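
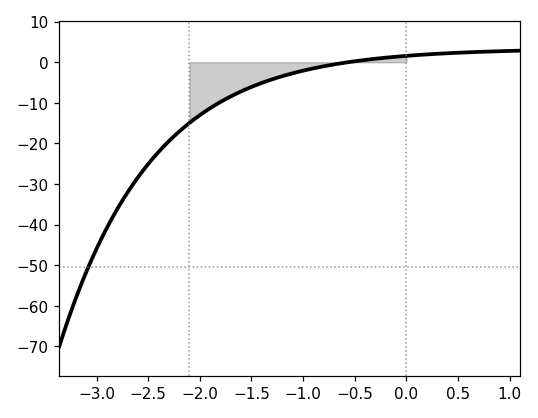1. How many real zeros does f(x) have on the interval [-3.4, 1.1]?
1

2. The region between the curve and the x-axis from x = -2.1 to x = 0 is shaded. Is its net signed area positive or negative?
negative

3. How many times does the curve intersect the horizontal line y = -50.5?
1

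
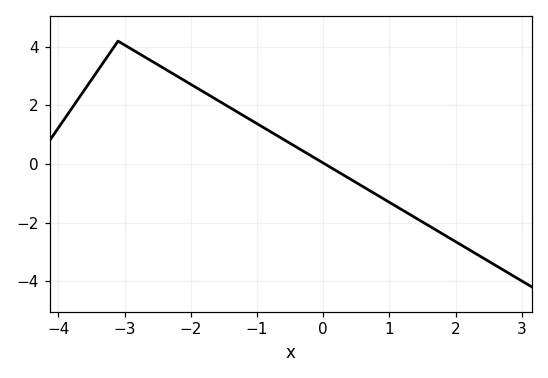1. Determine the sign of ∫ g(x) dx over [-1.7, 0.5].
positive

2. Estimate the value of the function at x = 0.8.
-1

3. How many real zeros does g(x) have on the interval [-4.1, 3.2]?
1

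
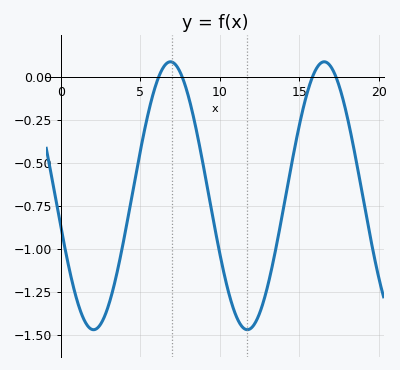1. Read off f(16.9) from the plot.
0.08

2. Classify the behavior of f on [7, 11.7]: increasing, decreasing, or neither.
decreasing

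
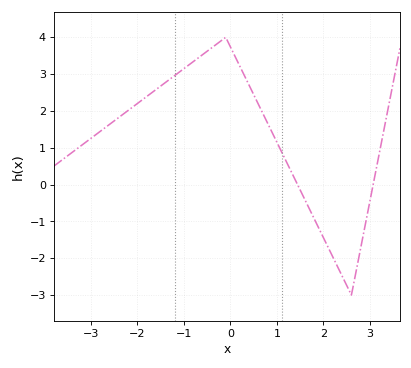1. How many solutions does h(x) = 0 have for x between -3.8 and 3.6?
2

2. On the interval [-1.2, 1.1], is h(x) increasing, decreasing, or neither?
neither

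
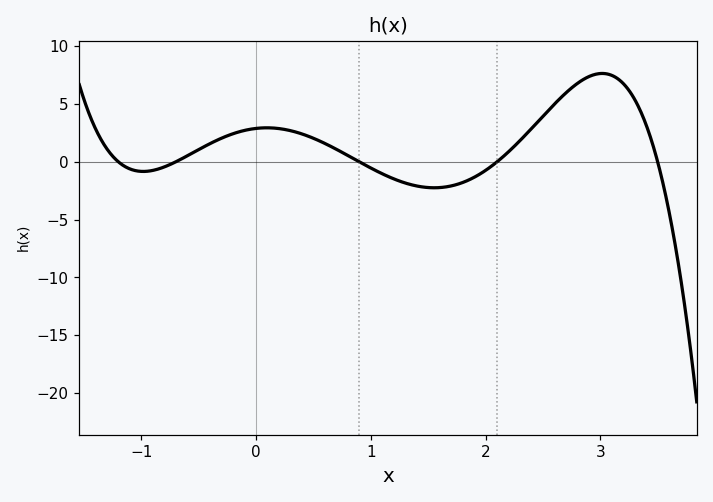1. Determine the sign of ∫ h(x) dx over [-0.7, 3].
positive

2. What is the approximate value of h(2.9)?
7.37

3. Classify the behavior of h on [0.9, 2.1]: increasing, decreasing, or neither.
neither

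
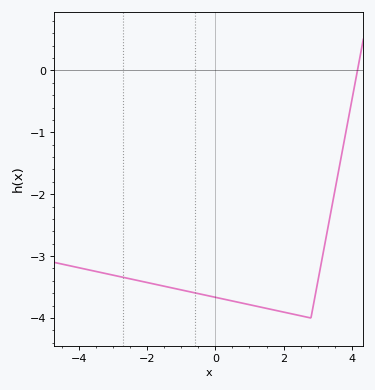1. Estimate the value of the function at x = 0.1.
-3.68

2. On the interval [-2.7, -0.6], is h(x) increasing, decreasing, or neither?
decreasing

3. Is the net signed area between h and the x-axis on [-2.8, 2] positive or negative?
negative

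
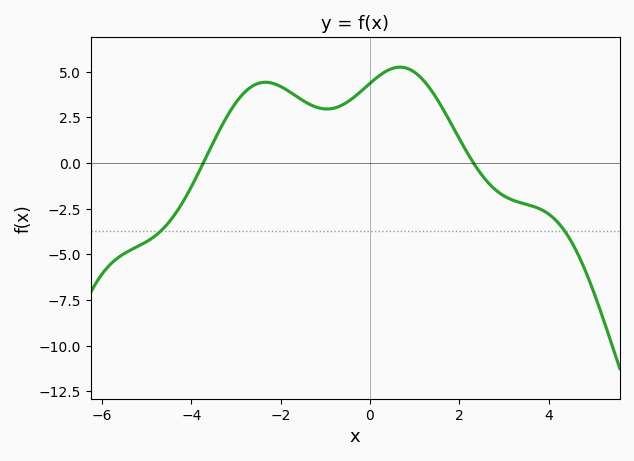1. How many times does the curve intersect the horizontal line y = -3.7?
2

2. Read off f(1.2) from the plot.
4.52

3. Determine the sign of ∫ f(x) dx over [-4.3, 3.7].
positive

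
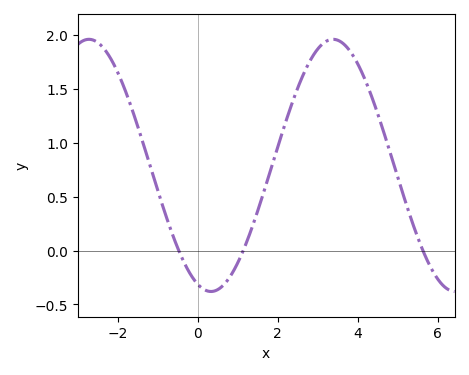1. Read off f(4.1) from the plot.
1.65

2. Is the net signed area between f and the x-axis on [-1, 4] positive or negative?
positive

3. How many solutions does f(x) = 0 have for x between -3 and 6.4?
3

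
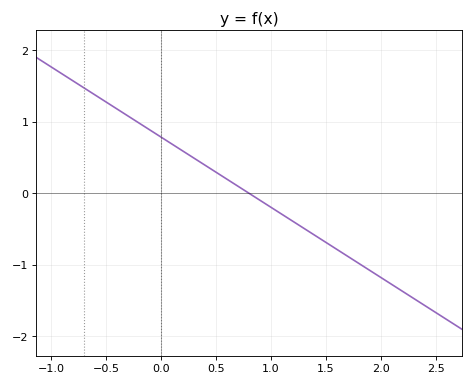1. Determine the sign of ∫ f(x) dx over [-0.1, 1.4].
positive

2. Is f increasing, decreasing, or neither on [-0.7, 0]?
decreasing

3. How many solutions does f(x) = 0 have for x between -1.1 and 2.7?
1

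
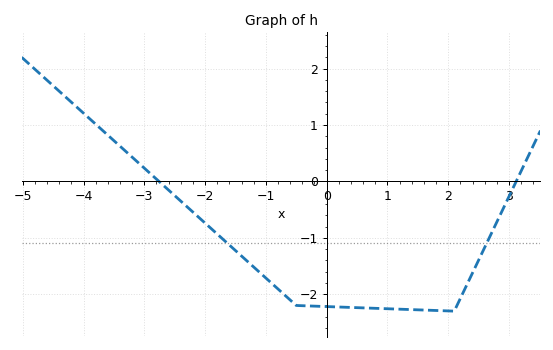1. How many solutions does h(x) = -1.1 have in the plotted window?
2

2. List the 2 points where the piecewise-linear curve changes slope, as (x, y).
(-0.5, -2.2); (2.1, -2.3)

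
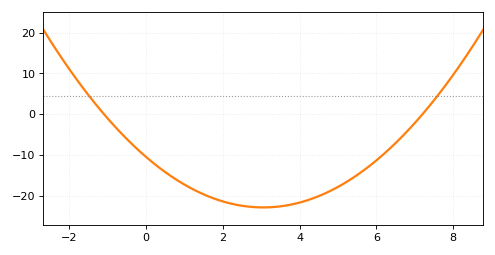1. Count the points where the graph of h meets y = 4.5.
2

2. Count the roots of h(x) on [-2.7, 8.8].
2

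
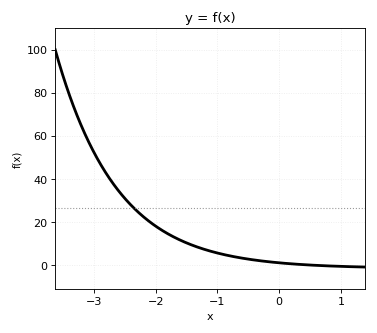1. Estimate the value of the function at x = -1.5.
10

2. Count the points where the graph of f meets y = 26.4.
1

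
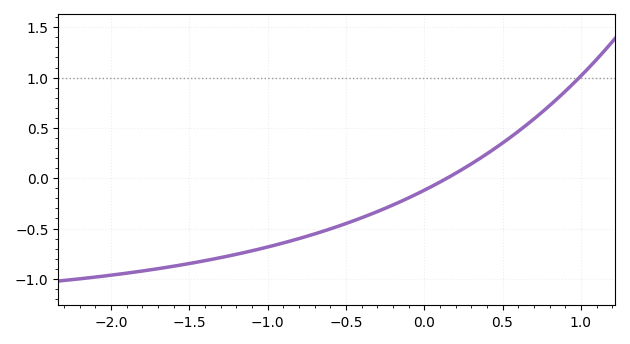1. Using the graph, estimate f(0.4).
0.25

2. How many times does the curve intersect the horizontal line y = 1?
1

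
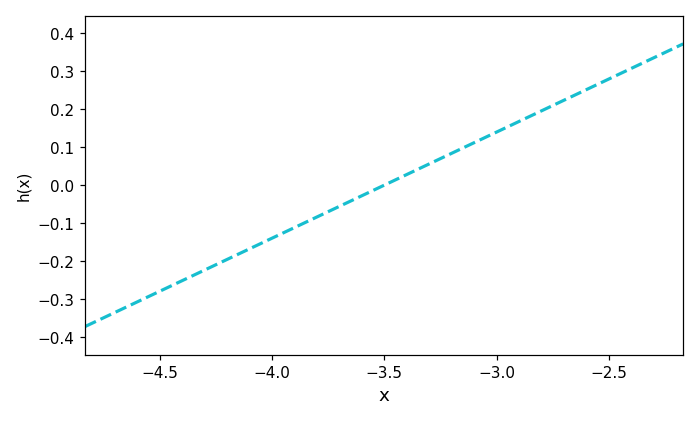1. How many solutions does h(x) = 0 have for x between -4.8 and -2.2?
1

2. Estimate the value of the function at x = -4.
-0.14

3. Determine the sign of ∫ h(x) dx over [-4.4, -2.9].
negative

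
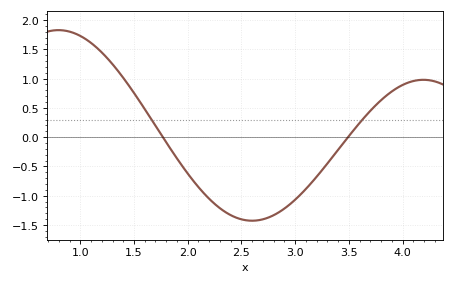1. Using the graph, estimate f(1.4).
1.01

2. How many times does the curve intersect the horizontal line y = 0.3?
2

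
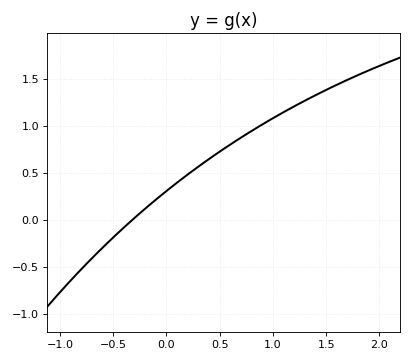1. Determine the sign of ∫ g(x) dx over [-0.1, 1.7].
positive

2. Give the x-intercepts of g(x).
-0.323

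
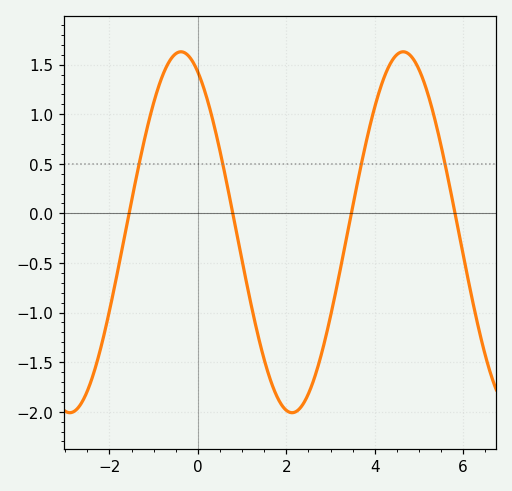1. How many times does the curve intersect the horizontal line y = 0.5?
4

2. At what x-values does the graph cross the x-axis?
-1.6, 0.8, 3.4, 5.8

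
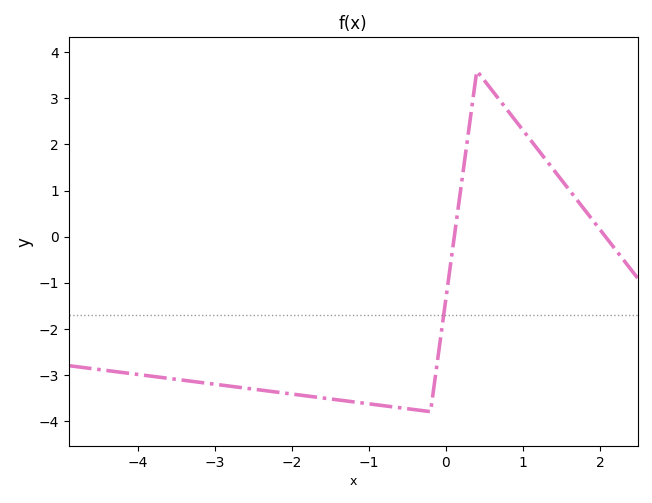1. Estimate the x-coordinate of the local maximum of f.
0.4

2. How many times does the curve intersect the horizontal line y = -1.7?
1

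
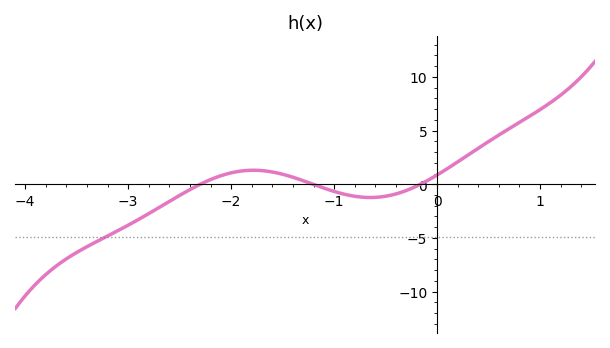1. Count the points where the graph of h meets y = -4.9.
1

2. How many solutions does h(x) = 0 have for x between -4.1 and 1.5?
3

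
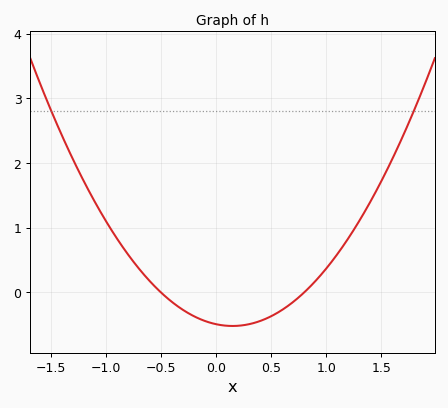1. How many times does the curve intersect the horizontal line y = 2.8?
2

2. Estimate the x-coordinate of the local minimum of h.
0.15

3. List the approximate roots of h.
-0.5, 0.8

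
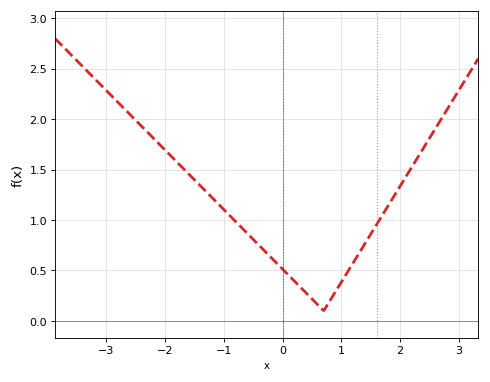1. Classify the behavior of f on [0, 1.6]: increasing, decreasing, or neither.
neither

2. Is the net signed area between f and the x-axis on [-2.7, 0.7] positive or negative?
positive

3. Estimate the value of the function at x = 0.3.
0.336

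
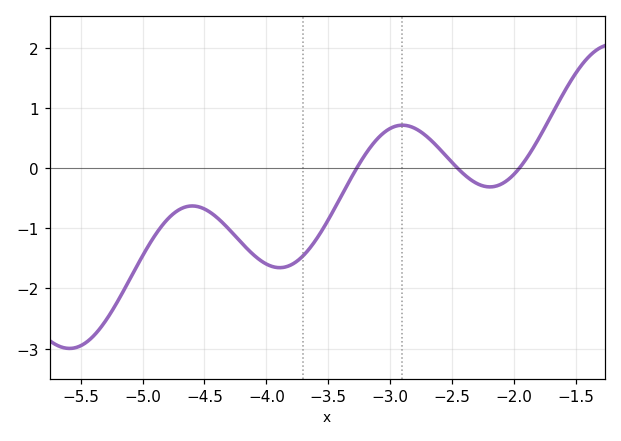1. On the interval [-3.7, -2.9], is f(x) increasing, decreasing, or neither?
increasing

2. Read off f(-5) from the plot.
-1.5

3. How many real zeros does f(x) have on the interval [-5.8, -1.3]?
3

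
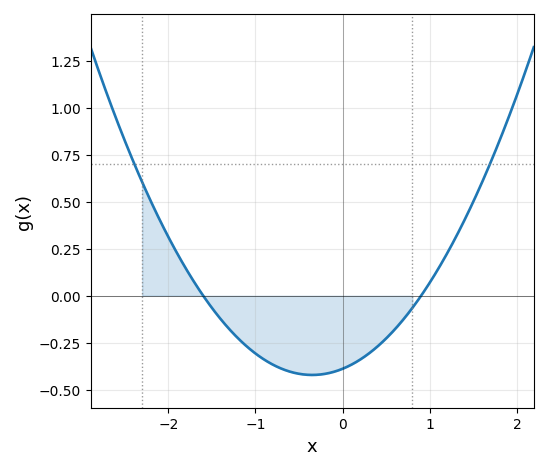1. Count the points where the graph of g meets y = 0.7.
2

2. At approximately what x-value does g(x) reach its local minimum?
-0.3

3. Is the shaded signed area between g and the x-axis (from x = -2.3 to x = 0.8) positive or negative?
negative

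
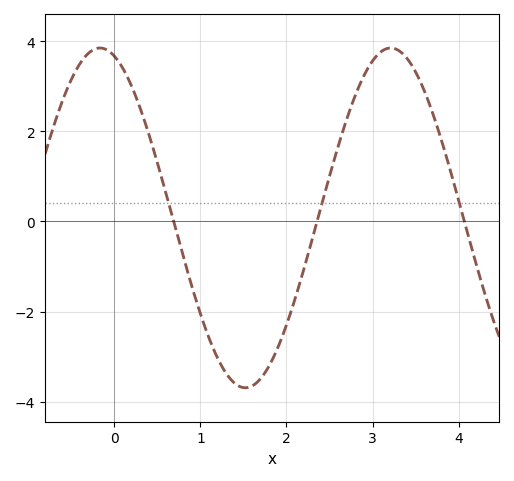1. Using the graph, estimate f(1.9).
-2.8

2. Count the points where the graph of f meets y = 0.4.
3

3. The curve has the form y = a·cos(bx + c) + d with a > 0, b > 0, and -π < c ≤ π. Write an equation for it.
y = 3.77cos(1.86x + 0.31) + 0.08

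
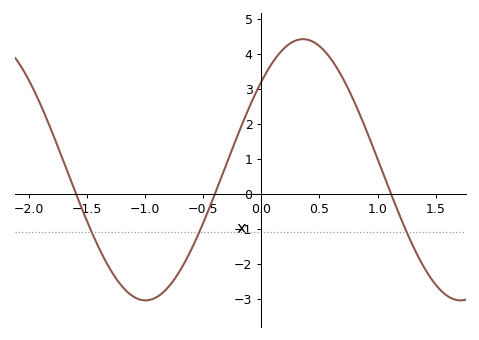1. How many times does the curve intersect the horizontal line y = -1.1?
3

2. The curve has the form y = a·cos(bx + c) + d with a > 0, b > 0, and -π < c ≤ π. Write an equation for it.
y = 3.73cos(2.3x - 0.83) + 0.69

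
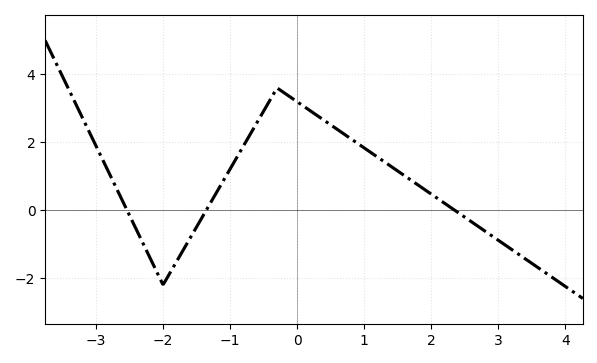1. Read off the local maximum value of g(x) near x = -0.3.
3.6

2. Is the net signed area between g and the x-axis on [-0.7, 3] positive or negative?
positive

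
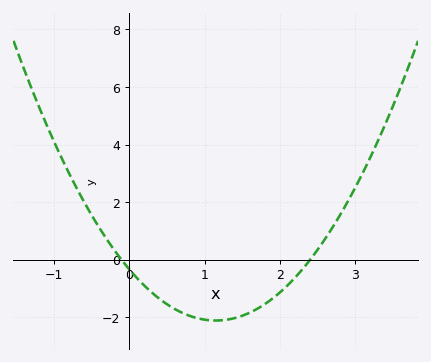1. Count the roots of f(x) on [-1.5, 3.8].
2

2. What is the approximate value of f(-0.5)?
1.57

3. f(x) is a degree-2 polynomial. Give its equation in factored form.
y = 1.35(x + 0.1)(x - 2.4)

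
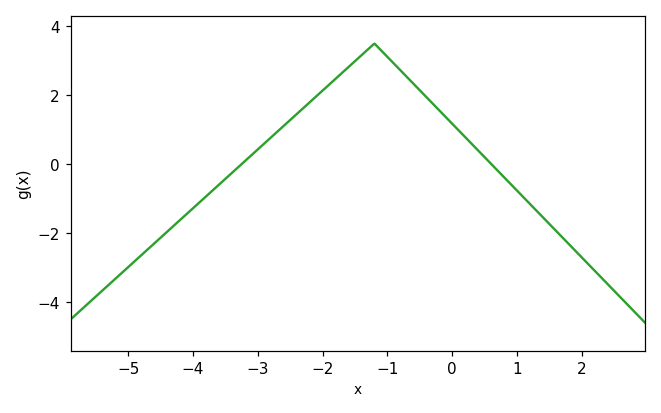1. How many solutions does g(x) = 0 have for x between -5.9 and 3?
2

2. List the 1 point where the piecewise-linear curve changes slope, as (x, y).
(-1.2, 3.5)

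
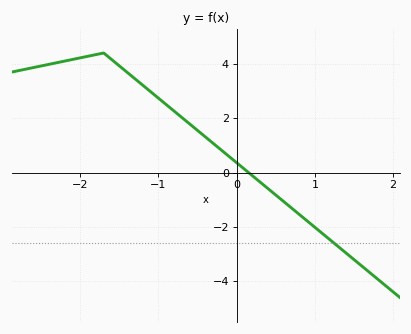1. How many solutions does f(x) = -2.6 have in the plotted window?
1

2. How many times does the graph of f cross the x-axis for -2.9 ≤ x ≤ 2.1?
1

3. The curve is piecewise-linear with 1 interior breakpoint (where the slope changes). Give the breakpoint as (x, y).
(-1.7, 4.4)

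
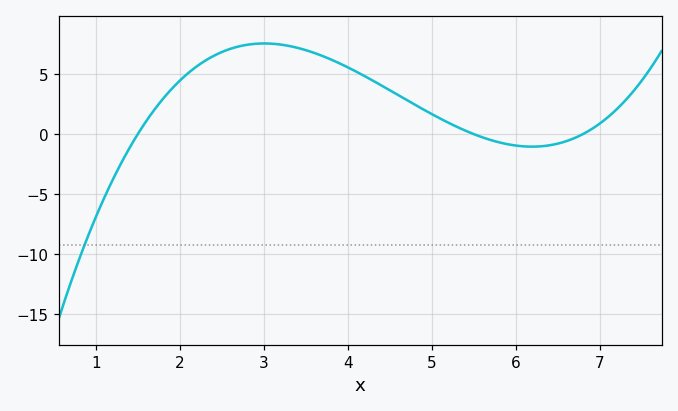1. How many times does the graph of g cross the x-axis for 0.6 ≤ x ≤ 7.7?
3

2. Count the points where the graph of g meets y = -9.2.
1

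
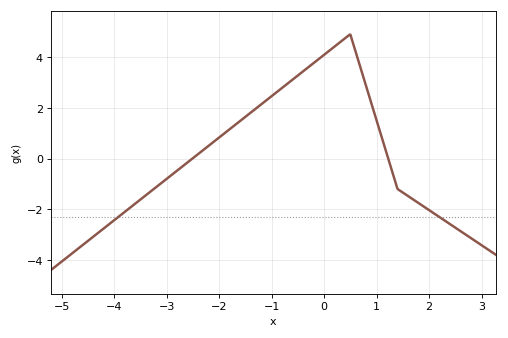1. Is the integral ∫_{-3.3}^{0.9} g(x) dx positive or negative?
positive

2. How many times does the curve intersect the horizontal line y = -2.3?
2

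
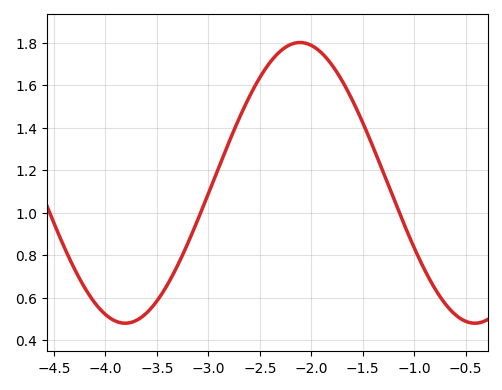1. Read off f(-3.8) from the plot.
0.48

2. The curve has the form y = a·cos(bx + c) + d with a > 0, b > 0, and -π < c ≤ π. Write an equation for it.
y = 0.66cos(1.85x - 2.38) + 1.14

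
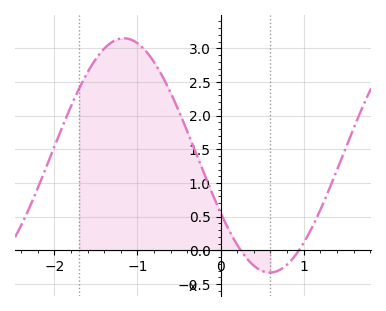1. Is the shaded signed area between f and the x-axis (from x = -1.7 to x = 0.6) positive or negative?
positive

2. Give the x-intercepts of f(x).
0.242, 0.942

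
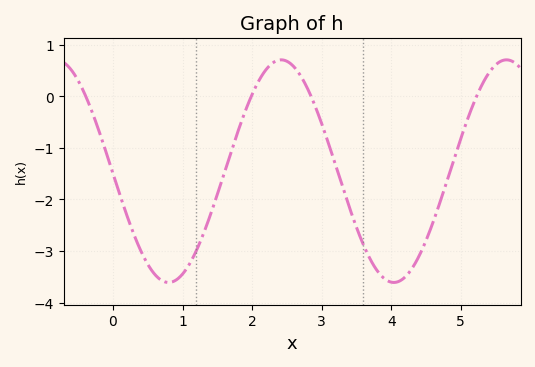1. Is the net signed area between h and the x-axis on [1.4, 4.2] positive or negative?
negative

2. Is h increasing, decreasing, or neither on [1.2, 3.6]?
neither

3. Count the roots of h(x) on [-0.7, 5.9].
4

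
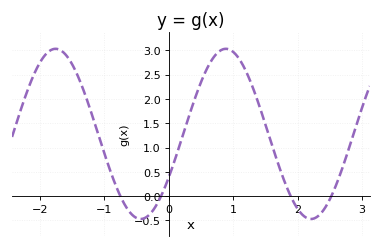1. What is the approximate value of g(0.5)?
2.35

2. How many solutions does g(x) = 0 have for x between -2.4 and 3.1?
4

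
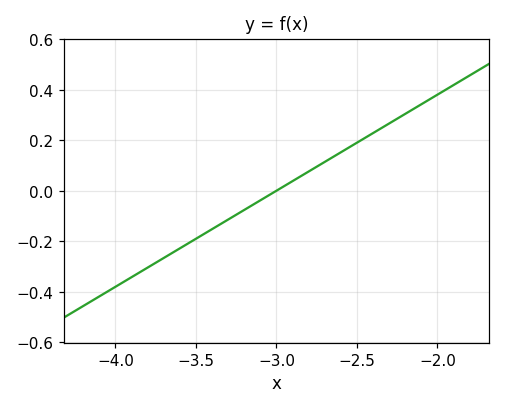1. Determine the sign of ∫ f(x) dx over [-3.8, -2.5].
negative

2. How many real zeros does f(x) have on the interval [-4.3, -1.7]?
1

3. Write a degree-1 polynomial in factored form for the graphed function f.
y = 0.38(x + 3)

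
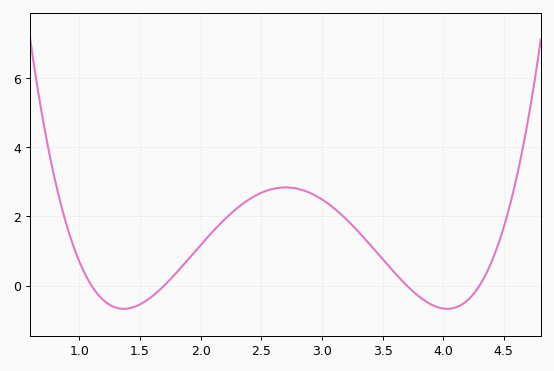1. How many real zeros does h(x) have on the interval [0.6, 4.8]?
4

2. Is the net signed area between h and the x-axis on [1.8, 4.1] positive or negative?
positive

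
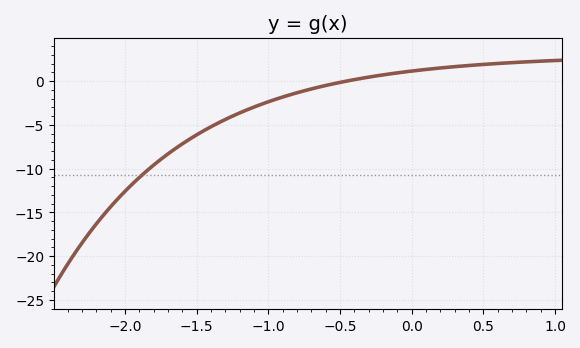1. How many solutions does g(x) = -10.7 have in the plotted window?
1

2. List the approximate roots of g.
-0.45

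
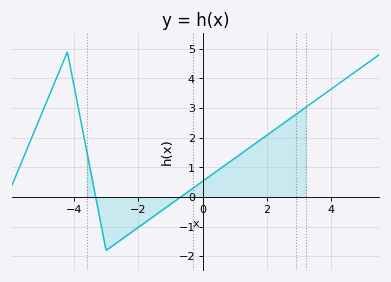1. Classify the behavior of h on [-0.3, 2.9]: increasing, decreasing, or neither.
increasing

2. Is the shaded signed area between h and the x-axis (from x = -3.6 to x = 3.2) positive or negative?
positive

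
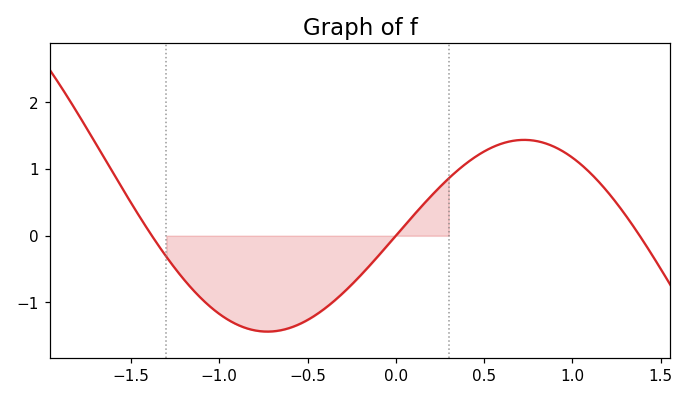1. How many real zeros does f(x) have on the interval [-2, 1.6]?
3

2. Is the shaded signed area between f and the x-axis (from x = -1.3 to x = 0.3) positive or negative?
negative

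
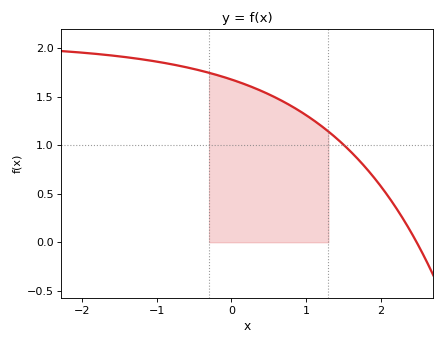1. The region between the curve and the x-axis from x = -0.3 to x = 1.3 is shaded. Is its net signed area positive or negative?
positive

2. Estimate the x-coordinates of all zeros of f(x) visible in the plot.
2.5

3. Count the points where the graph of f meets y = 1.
1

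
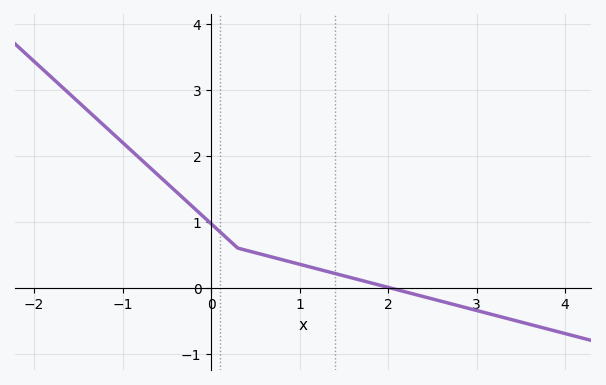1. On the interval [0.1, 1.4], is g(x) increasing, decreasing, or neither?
decreasing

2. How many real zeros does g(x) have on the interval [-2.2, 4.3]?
1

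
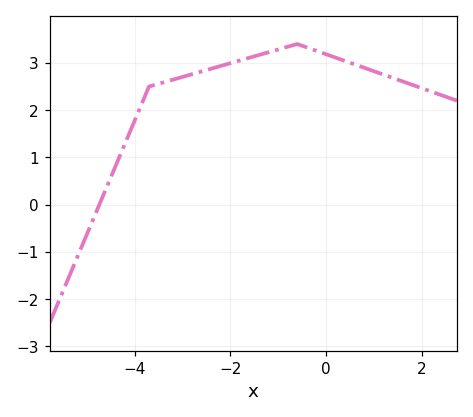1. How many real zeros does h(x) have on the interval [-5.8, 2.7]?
1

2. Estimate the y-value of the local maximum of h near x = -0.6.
3.4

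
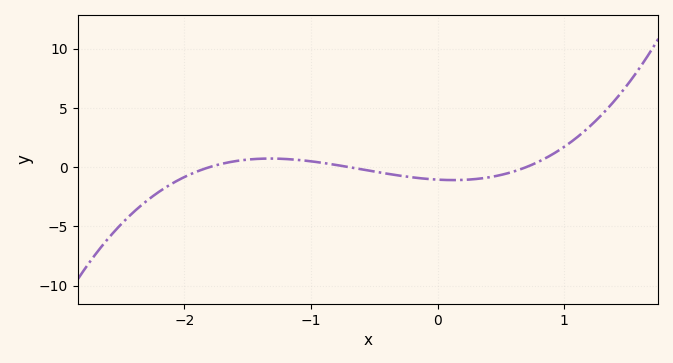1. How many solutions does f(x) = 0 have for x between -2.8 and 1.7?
3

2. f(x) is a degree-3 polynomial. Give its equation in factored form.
y = 1.2(x + 1.8)(x + 0.7)(x - 0.7)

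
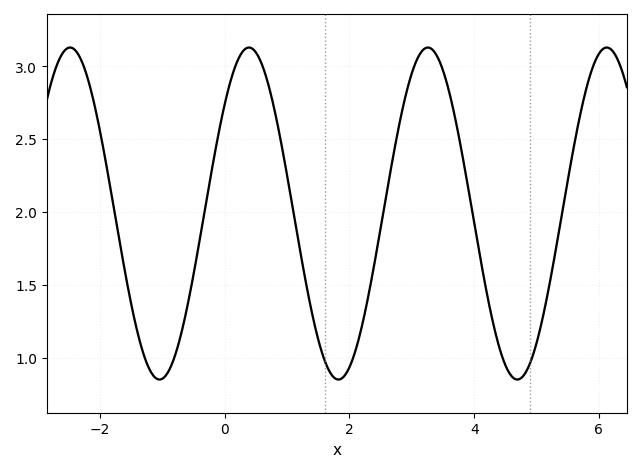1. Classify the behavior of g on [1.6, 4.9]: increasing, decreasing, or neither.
neither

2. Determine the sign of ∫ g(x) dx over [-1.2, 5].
positive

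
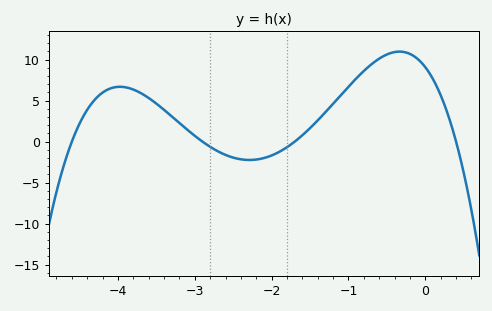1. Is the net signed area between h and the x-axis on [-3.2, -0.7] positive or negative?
positive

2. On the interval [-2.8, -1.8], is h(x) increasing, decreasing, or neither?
neither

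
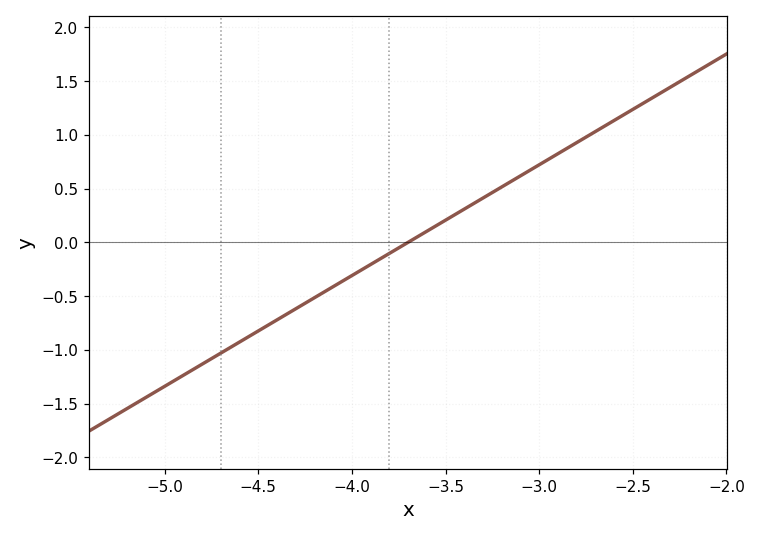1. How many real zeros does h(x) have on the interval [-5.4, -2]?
1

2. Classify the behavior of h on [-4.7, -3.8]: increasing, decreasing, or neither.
increasing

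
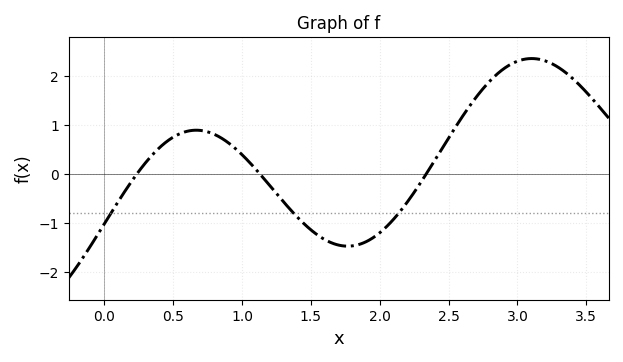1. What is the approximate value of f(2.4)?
0.281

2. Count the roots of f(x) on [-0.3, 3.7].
3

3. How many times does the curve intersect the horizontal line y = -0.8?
3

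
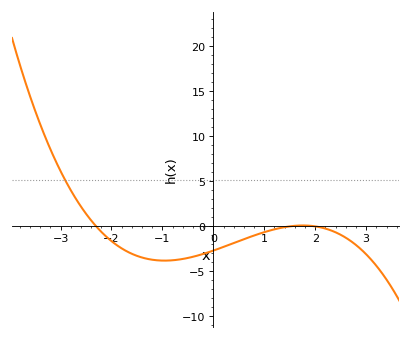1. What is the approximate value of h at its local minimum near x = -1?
-4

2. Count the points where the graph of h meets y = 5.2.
1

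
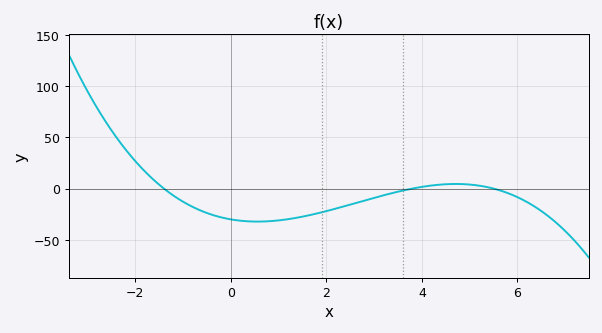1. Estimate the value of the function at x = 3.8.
0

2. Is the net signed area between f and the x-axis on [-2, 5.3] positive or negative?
negative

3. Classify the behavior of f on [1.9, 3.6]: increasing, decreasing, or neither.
increasing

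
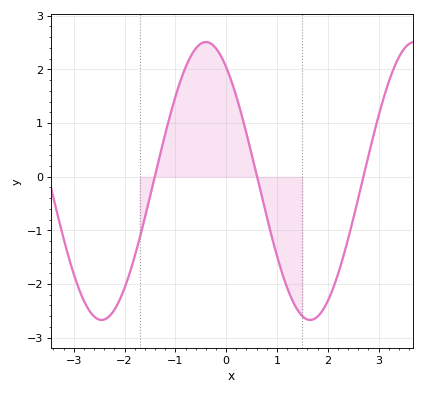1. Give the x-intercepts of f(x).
-1.4, 0.6, 2.7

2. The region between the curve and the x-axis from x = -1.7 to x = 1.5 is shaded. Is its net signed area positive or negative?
positive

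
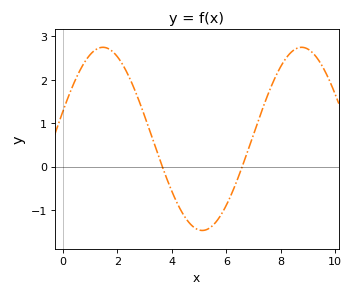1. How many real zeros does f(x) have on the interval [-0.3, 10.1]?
2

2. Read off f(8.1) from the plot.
2.41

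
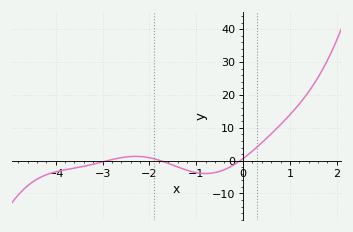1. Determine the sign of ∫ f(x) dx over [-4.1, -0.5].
negative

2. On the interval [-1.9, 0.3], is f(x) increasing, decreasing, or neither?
neither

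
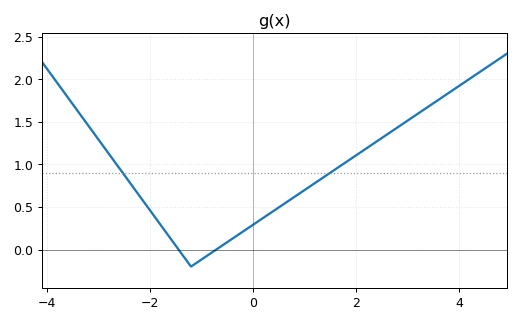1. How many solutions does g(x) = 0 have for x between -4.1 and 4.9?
2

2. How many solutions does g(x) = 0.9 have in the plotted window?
2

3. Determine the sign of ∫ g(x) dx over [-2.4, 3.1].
positive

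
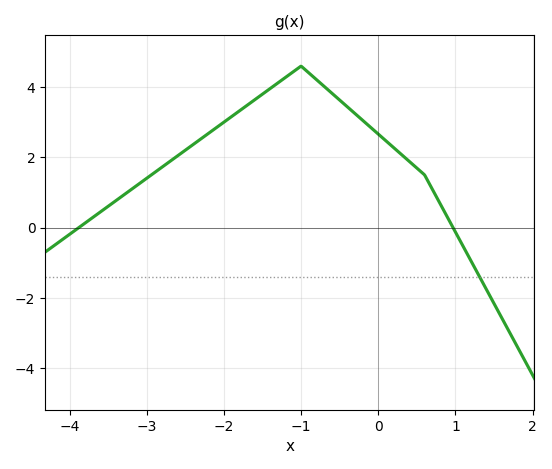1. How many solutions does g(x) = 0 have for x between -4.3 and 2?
2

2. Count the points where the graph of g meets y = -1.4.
1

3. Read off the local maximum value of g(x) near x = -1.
4.6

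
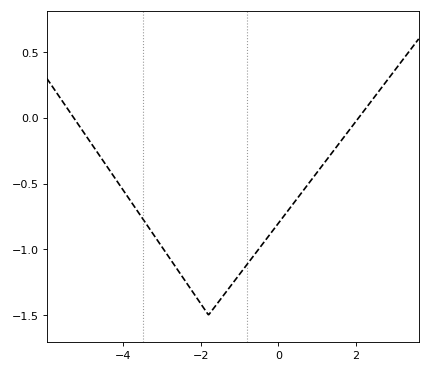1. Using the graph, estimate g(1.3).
-0.3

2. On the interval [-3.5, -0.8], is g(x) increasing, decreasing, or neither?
neither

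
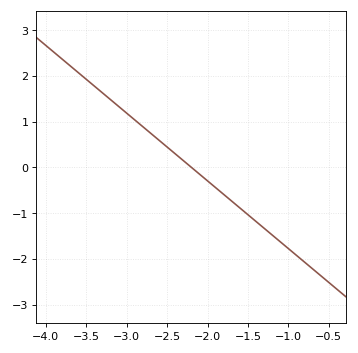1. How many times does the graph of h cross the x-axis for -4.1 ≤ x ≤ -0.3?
1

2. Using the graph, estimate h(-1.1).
-1.63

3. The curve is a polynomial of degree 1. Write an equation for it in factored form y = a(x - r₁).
y = -1.48(x + 2.2)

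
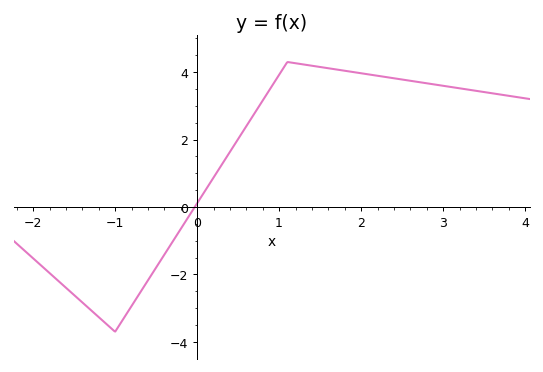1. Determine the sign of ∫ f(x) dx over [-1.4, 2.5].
positive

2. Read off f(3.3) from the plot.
3.48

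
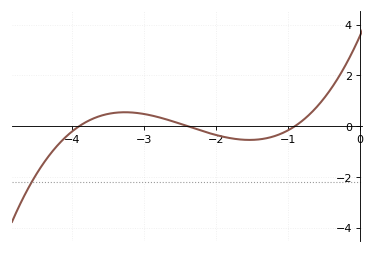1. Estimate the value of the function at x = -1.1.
-0.306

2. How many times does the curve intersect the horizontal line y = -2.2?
1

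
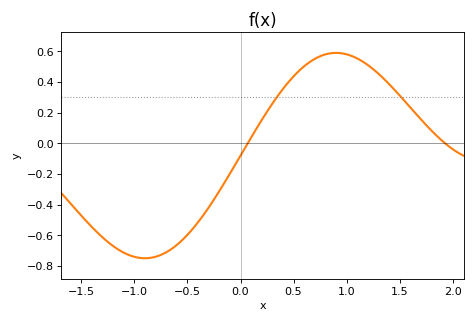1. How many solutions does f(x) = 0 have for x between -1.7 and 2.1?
2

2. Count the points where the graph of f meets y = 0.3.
2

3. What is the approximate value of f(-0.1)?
-0.2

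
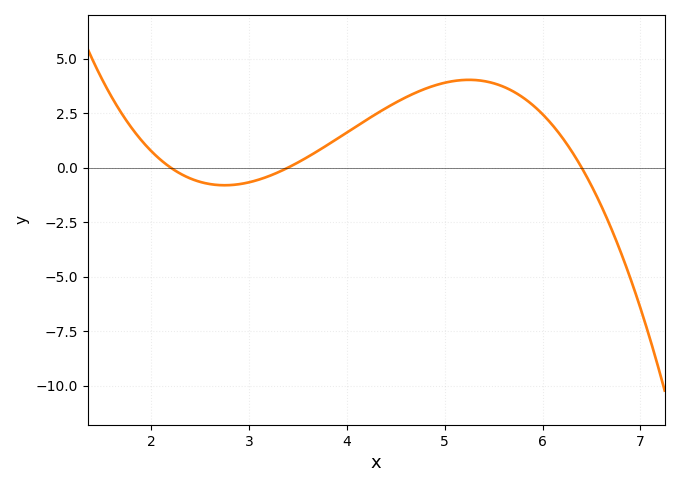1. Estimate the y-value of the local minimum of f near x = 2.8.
-0.8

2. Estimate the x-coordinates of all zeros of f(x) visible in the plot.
2.2, 3.4, 6.4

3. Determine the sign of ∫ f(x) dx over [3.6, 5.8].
positive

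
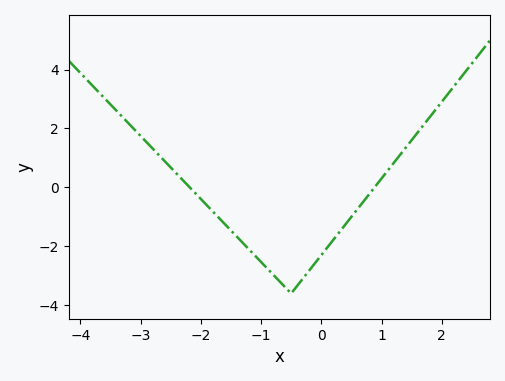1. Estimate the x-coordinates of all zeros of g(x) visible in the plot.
-2.2, 0.9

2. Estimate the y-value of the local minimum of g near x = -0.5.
-3.6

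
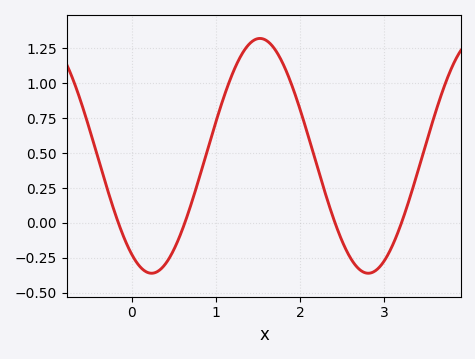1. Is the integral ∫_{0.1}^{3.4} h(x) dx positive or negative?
positive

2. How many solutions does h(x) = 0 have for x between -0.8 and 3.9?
4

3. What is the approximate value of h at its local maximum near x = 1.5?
1.32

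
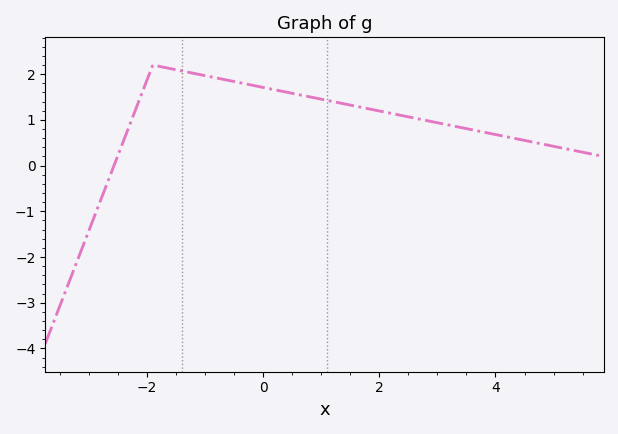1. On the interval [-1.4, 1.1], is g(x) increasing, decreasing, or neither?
decreasing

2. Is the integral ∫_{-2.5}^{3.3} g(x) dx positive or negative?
positive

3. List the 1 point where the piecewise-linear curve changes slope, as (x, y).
(-1.9, 2.2)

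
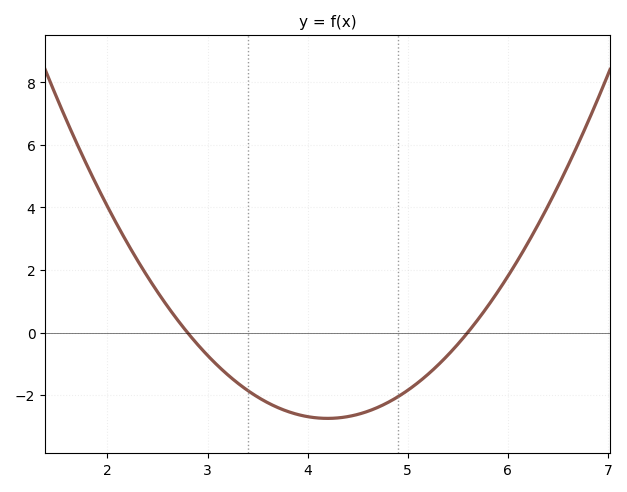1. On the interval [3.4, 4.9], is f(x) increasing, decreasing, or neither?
neither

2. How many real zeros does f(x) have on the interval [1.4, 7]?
2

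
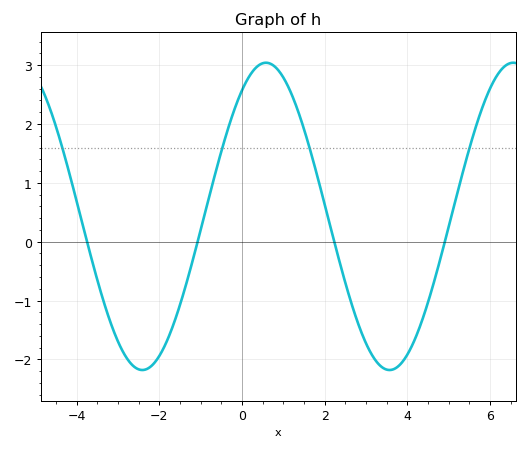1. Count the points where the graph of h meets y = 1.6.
4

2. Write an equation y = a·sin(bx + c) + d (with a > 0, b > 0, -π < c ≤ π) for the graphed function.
y = 2.61sin(1.1x + 0.96) + 0.43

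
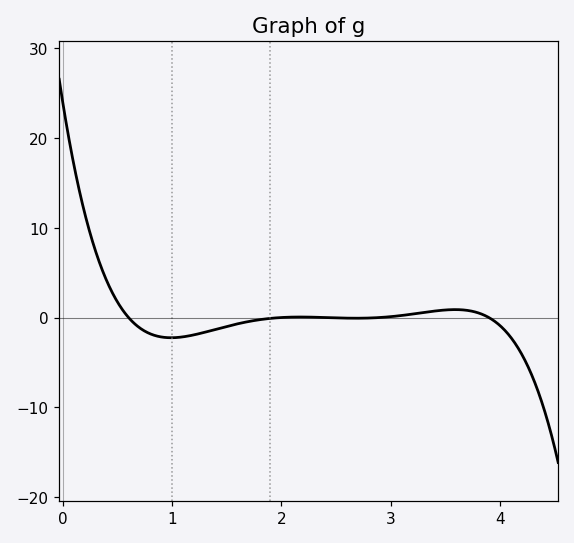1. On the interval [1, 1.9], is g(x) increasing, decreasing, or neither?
increasing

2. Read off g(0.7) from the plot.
-1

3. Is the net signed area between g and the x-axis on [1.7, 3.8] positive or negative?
positive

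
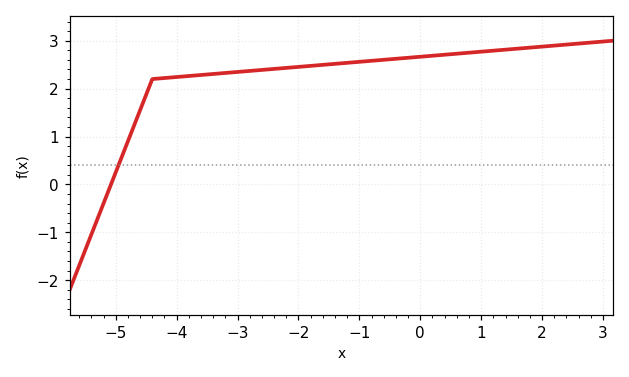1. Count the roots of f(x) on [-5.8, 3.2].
1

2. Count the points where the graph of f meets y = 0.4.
1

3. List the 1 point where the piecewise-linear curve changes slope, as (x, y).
(-4.4, 2.2)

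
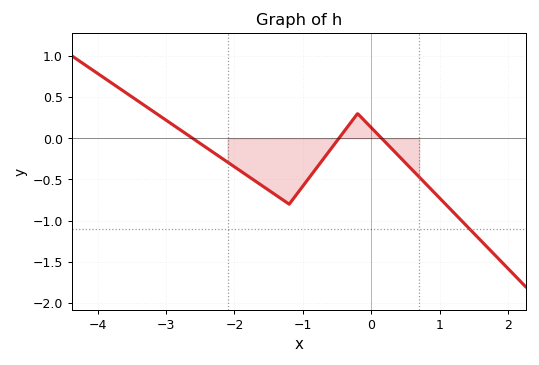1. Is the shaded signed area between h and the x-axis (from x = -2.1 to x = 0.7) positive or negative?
negative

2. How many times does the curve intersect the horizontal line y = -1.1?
1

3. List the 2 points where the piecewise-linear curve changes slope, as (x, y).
(-1.2, -0.8); (-0.2, 0.3)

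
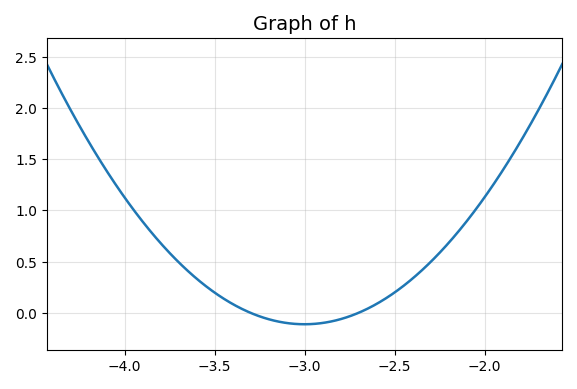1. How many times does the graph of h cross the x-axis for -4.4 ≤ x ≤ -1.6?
2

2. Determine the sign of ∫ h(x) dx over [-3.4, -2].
positive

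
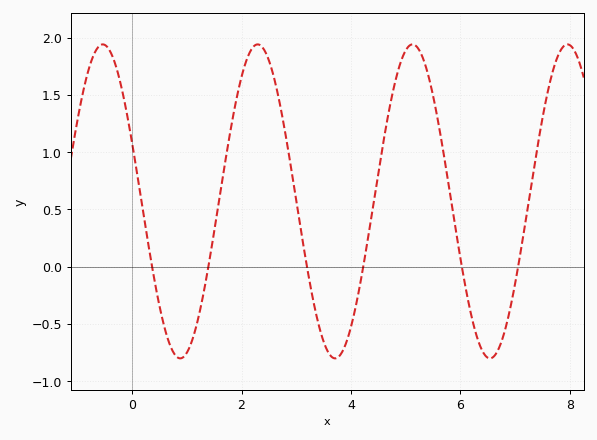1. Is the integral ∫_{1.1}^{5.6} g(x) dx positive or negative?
positive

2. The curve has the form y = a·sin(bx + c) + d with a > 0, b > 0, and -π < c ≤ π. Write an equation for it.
y = 1.37sin(2.22x + 2.76) + 0.57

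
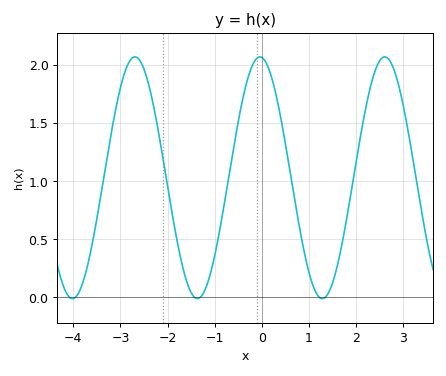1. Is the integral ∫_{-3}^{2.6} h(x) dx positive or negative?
positive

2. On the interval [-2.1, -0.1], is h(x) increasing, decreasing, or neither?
neither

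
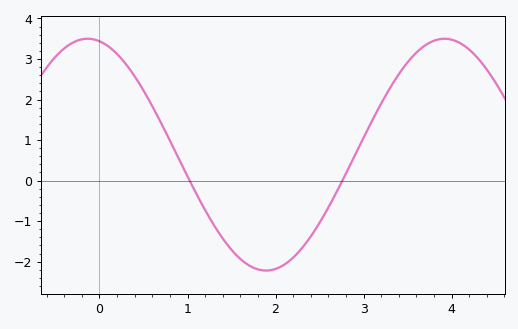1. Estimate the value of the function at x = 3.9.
3.5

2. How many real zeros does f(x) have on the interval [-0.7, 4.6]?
2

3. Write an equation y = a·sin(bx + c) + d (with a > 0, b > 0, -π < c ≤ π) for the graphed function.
y = 2.86sin(1.55x + 1.78) + 0.64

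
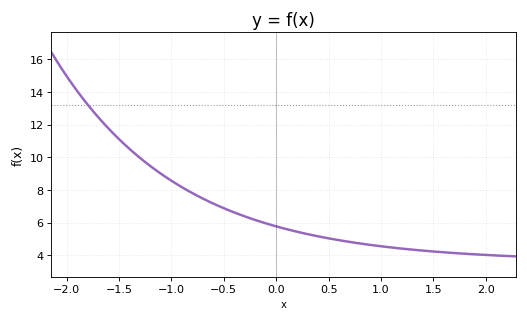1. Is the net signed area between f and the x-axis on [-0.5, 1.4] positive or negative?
positive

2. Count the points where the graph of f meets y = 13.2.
1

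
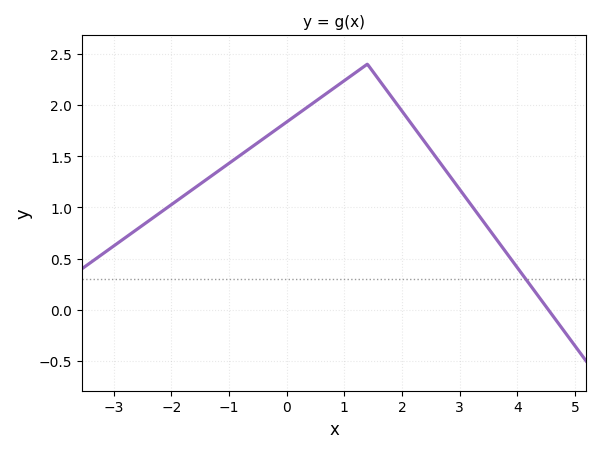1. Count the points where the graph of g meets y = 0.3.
1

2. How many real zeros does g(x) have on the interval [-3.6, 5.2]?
1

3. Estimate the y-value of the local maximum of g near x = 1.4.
2.4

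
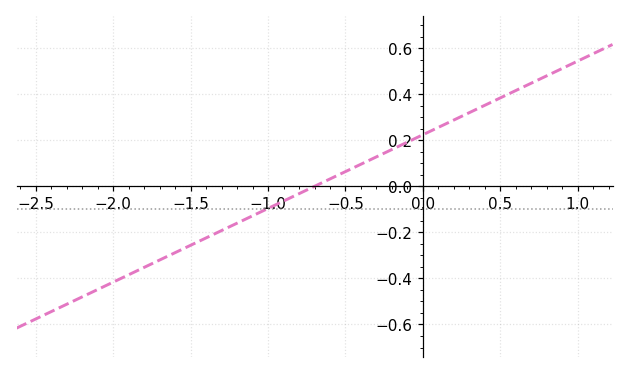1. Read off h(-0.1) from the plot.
0.2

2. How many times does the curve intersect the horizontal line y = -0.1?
1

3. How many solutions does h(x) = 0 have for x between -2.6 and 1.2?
1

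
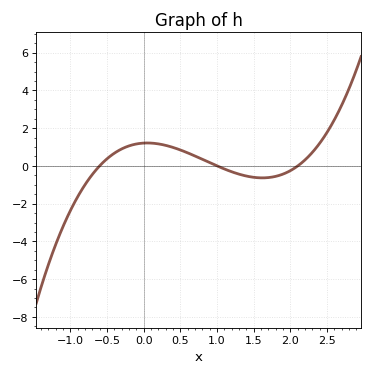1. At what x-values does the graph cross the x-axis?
-0.6, 1, 2.1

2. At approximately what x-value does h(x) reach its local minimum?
1.6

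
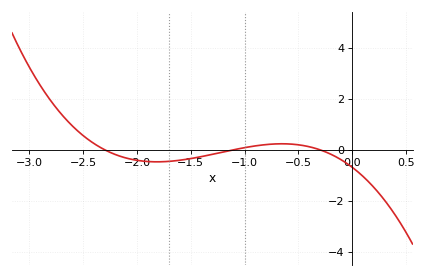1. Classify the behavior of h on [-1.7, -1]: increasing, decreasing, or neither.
increasing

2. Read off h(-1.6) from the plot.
-0.409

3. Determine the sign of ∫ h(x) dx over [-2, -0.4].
negative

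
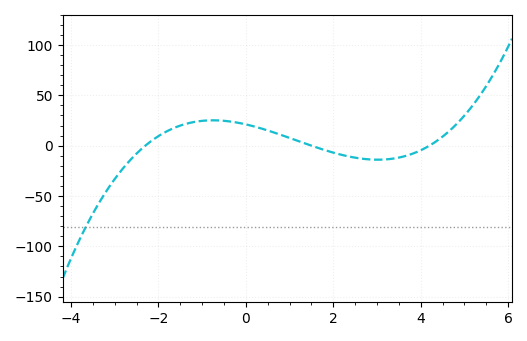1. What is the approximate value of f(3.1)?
-15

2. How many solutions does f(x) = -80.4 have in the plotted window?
1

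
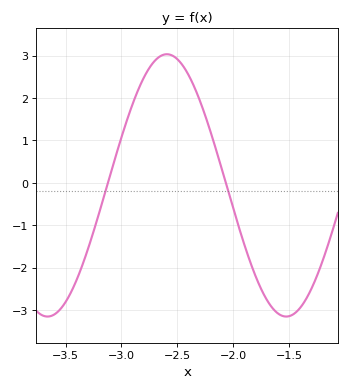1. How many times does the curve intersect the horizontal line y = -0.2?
2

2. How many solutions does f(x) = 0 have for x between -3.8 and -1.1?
2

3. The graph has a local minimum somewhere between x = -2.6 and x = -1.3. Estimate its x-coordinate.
-1.52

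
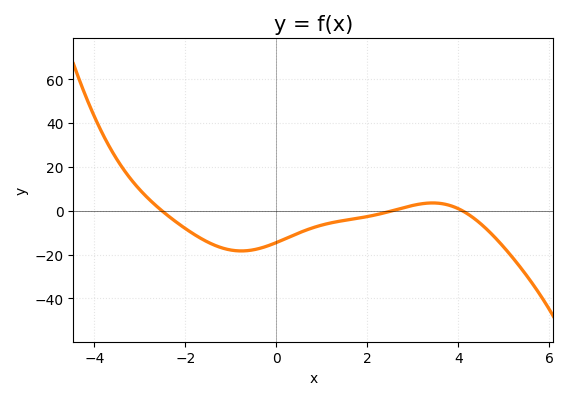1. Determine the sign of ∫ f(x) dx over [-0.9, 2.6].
negative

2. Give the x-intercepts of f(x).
-2.6, 2.6, 4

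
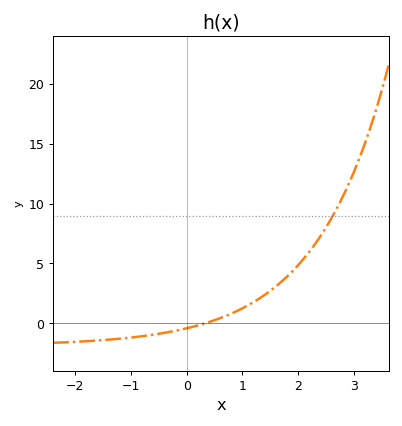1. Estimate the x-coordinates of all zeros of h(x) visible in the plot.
0.325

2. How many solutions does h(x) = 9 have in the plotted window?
1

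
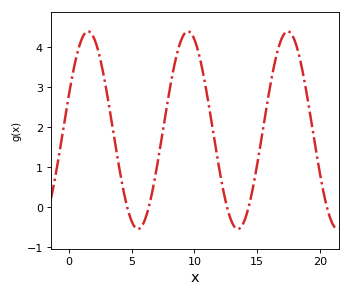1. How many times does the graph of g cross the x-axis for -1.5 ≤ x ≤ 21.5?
5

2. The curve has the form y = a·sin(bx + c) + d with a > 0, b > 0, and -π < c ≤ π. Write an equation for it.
y = 2.47sin(0.79x + 0.36) + 1.93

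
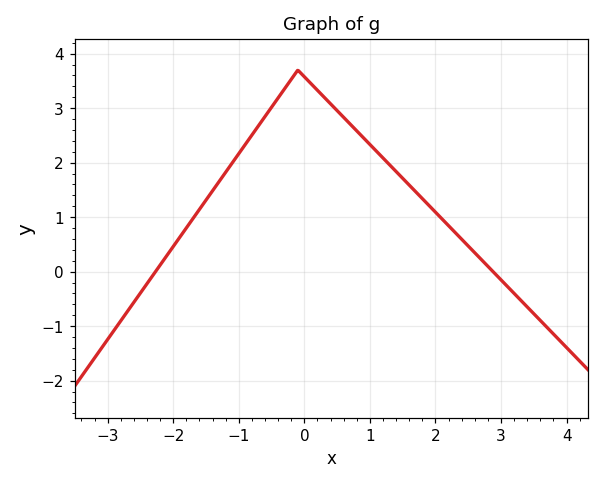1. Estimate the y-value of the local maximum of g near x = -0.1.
3.7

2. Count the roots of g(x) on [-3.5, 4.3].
2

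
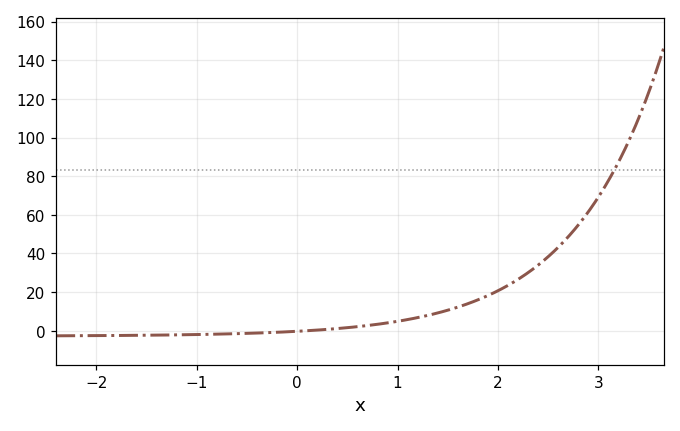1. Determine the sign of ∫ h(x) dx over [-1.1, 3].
positive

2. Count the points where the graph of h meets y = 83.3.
1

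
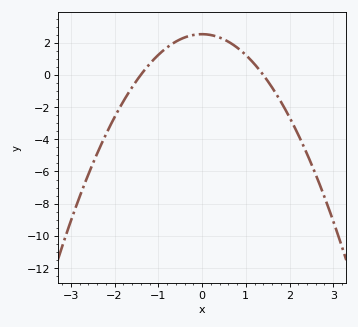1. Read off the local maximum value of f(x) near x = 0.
2.6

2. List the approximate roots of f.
-1.4, 1.4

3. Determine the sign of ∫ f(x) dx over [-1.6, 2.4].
positive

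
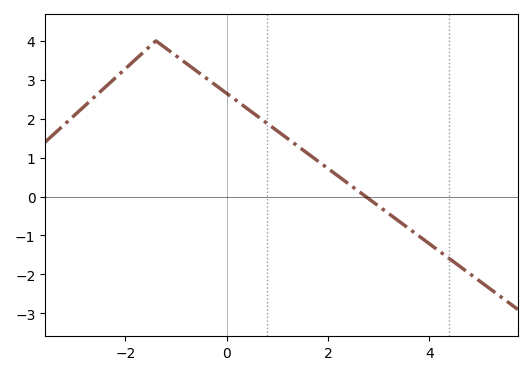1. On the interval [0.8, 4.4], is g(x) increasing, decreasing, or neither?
decreasing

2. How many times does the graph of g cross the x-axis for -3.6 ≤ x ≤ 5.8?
1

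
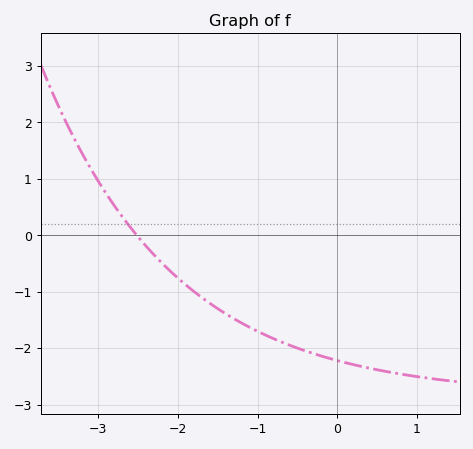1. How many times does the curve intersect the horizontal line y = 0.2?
1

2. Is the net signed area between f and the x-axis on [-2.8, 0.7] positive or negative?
negative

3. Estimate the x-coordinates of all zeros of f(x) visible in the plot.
-2.52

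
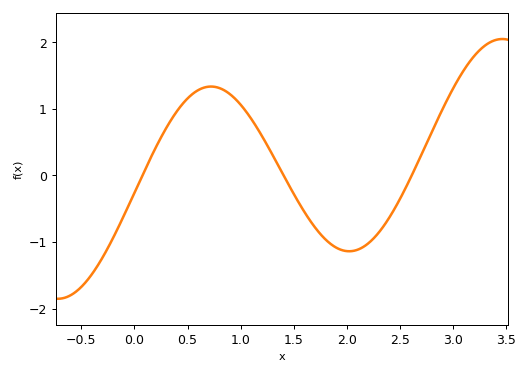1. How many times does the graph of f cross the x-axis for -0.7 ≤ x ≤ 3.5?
3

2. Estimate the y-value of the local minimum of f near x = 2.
-1.1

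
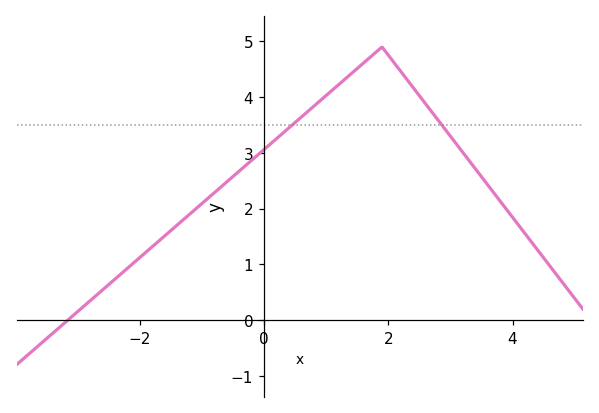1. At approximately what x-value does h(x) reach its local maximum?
2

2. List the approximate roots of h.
-3.2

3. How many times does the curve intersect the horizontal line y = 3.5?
2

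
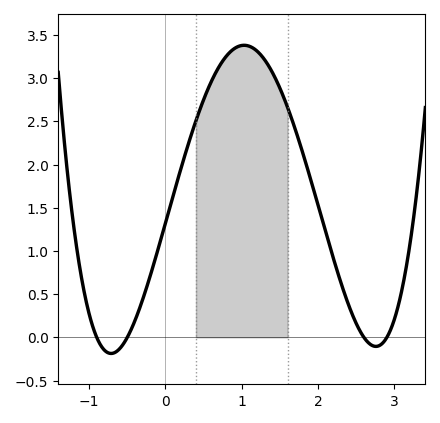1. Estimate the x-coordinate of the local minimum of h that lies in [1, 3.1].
2.8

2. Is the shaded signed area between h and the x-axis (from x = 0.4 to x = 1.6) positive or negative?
positive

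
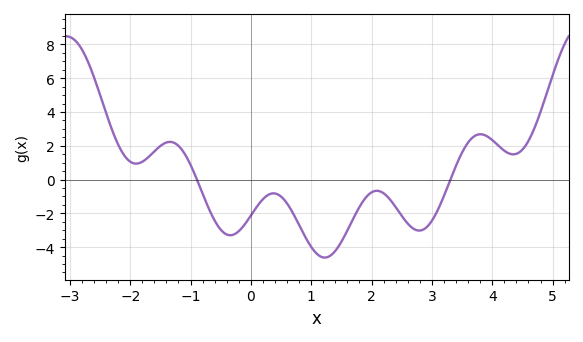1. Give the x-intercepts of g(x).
-0.895, 3.31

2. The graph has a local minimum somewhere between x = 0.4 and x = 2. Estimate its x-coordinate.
1.22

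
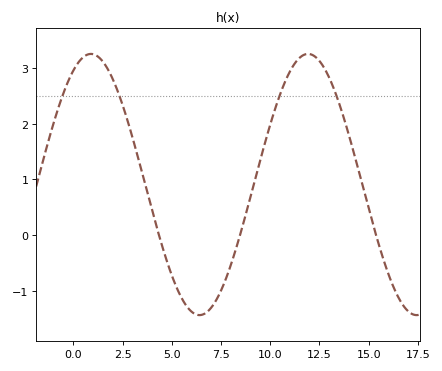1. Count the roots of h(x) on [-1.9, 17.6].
3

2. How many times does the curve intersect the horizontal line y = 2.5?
4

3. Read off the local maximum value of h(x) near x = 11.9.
3.25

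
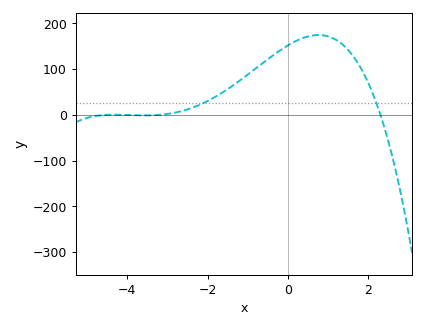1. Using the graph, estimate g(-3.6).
-1.19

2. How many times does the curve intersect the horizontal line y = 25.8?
2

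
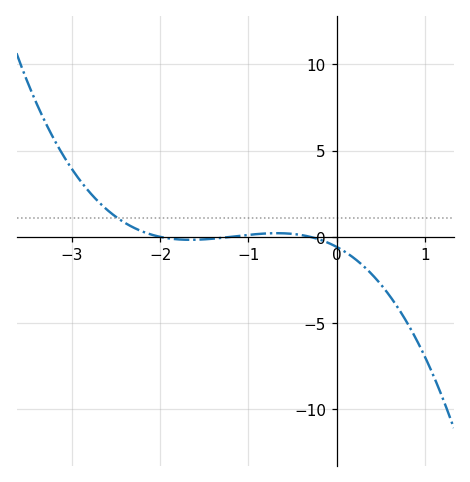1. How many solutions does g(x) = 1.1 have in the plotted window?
1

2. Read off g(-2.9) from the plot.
3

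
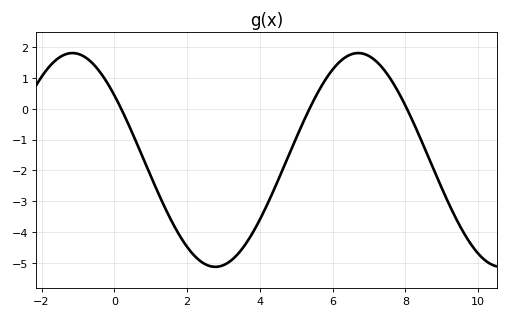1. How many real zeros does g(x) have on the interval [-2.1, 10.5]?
3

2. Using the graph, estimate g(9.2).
-3.1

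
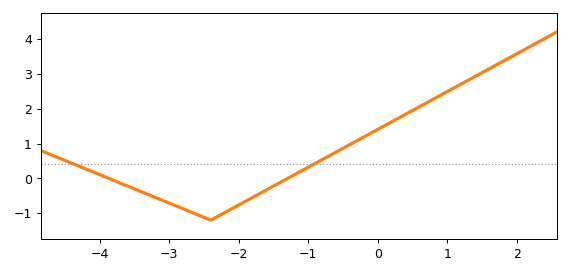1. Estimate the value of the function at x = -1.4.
-0.1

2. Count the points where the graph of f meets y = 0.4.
2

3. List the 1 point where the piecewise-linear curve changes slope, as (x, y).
(-2.4, -1.2)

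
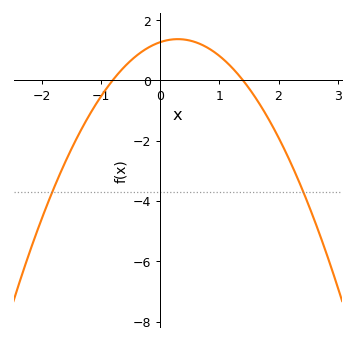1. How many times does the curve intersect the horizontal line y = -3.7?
2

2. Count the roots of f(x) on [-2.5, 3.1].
2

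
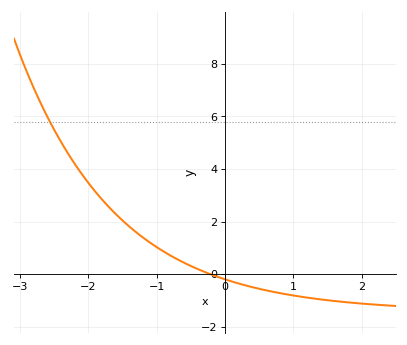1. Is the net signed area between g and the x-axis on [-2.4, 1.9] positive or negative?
positive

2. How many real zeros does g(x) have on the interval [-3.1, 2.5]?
1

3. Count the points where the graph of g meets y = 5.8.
1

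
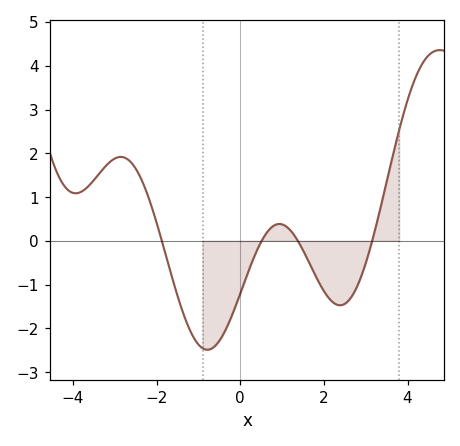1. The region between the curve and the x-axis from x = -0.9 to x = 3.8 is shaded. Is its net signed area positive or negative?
negative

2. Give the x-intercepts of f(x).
-1.87, 0.513, 1.38, 3.16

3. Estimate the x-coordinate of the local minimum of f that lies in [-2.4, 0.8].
-0.786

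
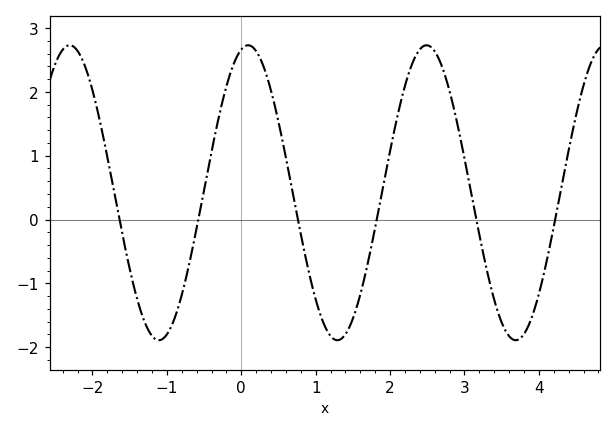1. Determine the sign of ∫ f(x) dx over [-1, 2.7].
positive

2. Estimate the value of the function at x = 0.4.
2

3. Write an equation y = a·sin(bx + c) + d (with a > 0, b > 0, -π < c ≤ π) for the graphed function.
y = 2.31sin(2.6x + 1.3) + 0.42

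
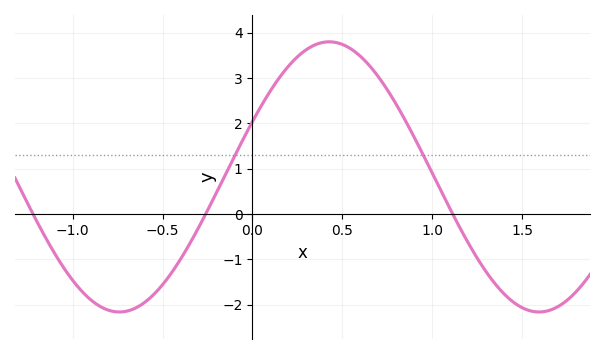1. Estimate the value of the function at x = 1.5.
-2.06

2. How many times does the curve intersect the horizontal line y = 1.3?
2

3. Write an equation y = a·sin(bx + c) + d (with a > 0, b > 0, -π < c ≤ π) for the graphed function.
y = 2.98sin(2.69x + 0.422) + 0.82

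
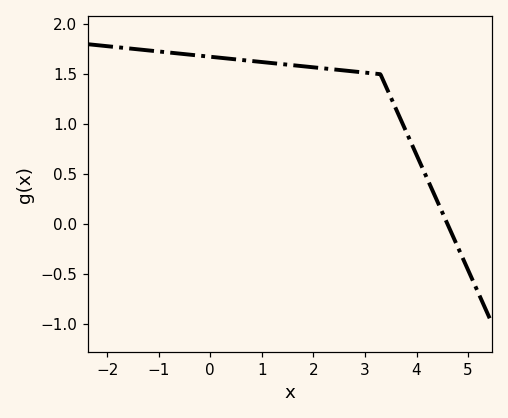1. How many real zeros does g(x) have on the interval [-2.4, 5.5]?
1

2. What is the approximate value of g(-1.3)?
1.74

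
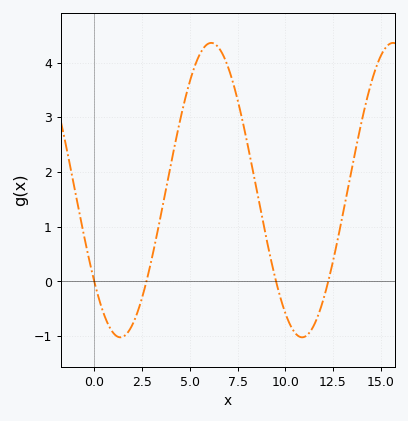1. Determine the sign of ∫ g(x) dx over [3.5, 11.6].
positive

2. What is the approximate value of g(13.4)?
1.9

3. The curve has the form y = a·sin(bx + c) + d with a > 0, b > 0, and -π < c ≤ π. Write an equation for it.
y = 2.69sin(0.66x - 2.5) + 1.67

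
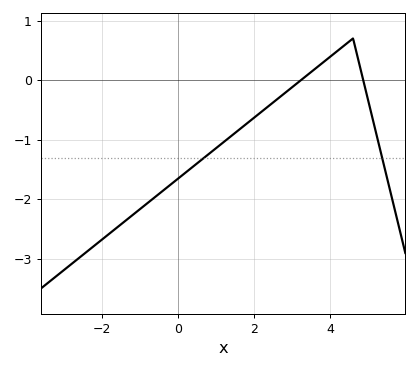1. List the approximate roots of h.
3.2, 4.8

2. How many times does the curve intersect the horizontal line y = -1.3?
2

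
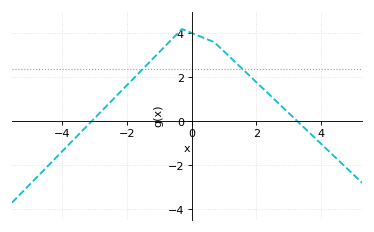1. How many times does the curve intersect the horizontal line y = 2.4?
2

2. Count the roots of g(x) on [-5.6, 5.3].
2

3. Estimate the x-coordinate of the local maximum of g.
-0.2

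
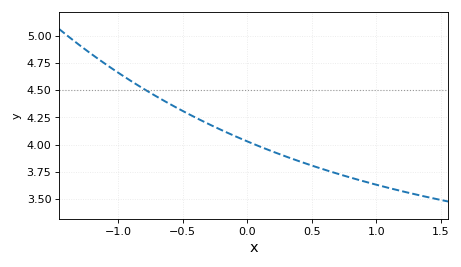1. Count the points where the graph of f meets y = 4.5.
1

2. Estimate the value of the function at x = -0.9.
4.58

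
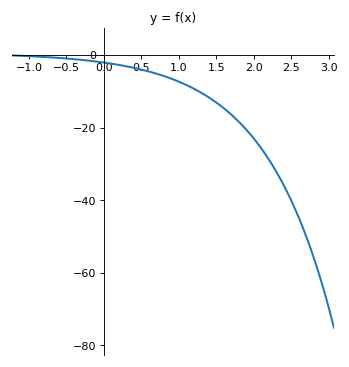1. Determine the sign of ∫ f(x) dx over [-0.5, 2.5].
negative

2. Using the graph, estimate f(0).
-2.08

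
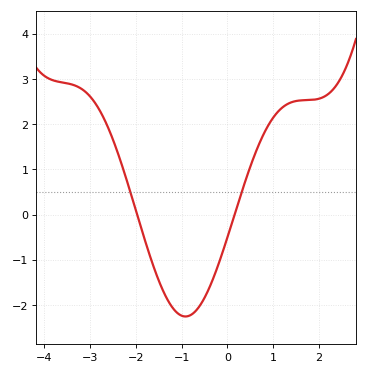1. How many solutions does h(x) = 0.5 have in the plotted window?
2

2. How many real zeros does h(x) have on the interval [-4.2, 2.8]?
2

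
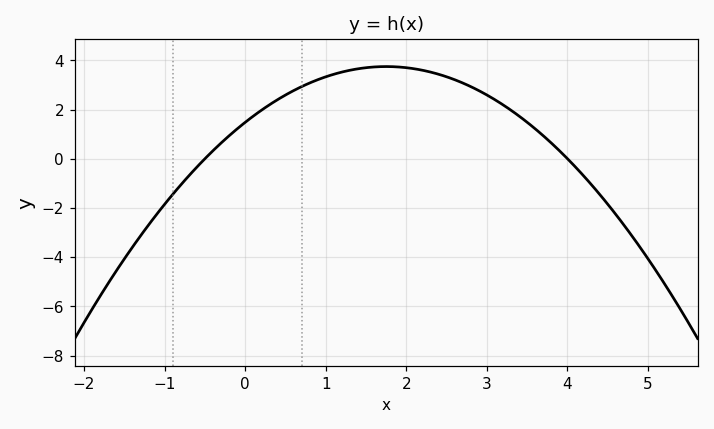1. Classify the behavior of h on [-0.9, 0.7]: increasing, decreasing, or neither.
increasing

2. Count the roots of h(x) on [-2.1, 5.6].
2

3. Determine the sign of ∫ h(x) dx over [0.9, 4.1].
positive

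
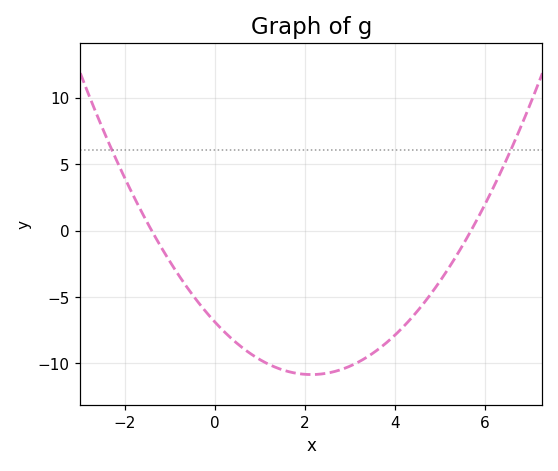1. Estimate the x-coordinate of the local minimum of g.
2.2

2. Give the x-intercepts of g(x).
-1.4, 5.6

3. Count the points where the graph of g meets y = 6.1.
2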